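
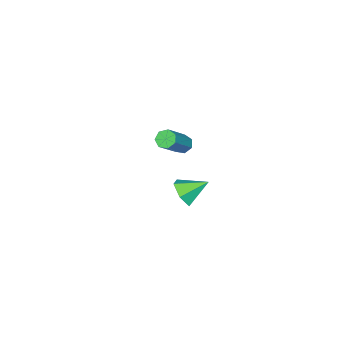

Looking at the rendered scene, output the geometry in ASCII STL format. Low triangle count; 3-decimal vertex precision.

solid 
facet normal -0.730 -0.036 -0.682
outer loop
vertex -1.23 1.979 2.463
vertex -1.578 2.105 2.829
vertex -1.304 2.421 2.519
endloop
endfacet
facet normal 0.663 0.202 -0.721
outer loop
vertex -1.23 1.979 2.463
vertex -1.304 2.421 2.519
vertex 0.165 2.049 3.765
endloop
endfacet
facet normal 0.663 0.202 -0.721
outer loop
vertex 0.165 2.049 3.765
vertex -1.304 2.421 2.519
vertex 0.091 2.491 3.821
endloop
endfacet
facet normal 0.731 0.036 0.681
outer loop
vertex 0.165 2.049 3.765
vertex 0.091 2.491 3.821
vertex -0.182 2.175 4.131
endloop
endfacet
facet normal -0.729 -0.037 -0.683
outer loop
vertex -1.304 2.421 2.519
vertex -1.578 2.105 2.829
vertex -1.585 2.624 2.808
endloop
endfacet
facet normal 0.283 0.892 -0.351
outer loop
vertex -1.304 2.421 2.519
vertex -1.585 2.624 2.808
vertex 0.091 2.491 3.821
endloop
endfacet
facet normal 0.284 0.892 -0.353
outer loop
vertex 0.091 2.491 3.821
vertex -1.585 2.624 2.808
vertex -0.189 2.695 4.111
endloop
endfacet
facet normal 0.731 0.036 0.681
outer loop
vertex 0.091 2.491 3.821
vertex -0.189 2.695 4.111
vertex -0.182 2.175 4.131
endloop
endfacet
facet normal -0.731 -0.037 -0.682
outer loop
vertex -1.585 2.624 2.808
vertex -1.578 2.105 2.829
vertex -1.86 2.437 3.113
endloop
endfacet
facet normal -0.308 0.909 0.280
outer loop
vertex -1.585 2.624 2.808
vertex -1.86 2.437 3.113
vertex -0.189 2.695 4.111
endloop
endfacet
facet normal -0.309 0.908 0.282
outer loop
vertex -0.189 2.695 4.111
vertex -1.86 2.437 3.113
vertex -0.464 2.507 4.415
endloop
endfacet
facet normal 0.730 0.036 0.683
outer loop
vertex -0.189 2.695 4.111
vertex -0.464 2.507 4.415
vertex -0.182 2.175 4.131
endloop
endfacet
facet normal -0.731 -0.038 -0.681
outer loop
vertex -1.86 2.437 3.113
vertex -1.578 2.105 2.829
vertex -1.922 1.999 3.204
endloop
endfacet
facet normal -0.668 0.241 0.704
outer loop
vertex -1.86 2.437 3.113
vertex -1.922 1.999 3.204
vertex -0.464 2.507 4.415
endloop
endfacet
facet normal -0.668 0.243 0.703
outer loop
vertex -0.464 2.507 4.415
vertex -1.922 1.999 3.204
vertex -0.527 2.07 4.506
endloop
endfacet
facet normal 0.730 0.037 0.682
outer loop
vertex -0.464 2.507 4.415
vertex -0.527 2.07 4.506
vertex -0.182 2.175 4.131
endloop
endfacet
facet normal -0.731 -0.035 -0.681
outer loop
vertex -1.922 1.999 3.204
vertex -1.578 2.105 2.829
vertex -1.726 1.641 3.012
endloop
endfacet
facet normal -0.525 -0.607 0.596
outer loop
vertex -1.922 1.999 3.204
vertex -1.726 1.641 3.012
vertex -0.527 2.07 4.506
endloop
endfacet
facet normal -0.525 -0.607 0.596
outer loop
vertex -0.527 2.07 4.506
vertex -1.726 1.641 3.012
vertex -0.33 1.712 4.315
endloop
endfacet
facet normal 0.730 0.038 0.682
outer loop
vertex -0.527 2.07 4.506
vertex -0.33 1.712 4.315
vertex -0.182 2.175 4.131
endloop
endfacet
facet normal -0.729 -0.037 -0.684
outer loop
vertex -1.726 1.641 3.012
vertex -1.578 2.105 2.829
vertex -1.417 1.632 2.683
endloop
endfacet
facet normal 0.013 -0.999 0.040
outer loop
vertex -1.726 1.641 3.012
vertex -1.417 1.632 2.683
vertex -0.33 1.712 4.315
endloop
endfacet
facet normal 0.014 -0.999 0.040
outer loop
vertex -0.33 1.712 4.315
vertex -1.417 1.632 2.683
vertex -0.022 1.703 3.985
endloop
endfacet
facet normal 0.731 0.037 0.681
outer loop
vertex -0.33 1.712 4.315
vertex -0.022 1.703 3.985
vertex -0.182 2.175 4.131
endloop
endfacet
facet normal -0.731 -0.038 -0.682
outer loop
vertex -1.417 1.632 2.683
vertex -1.578 2.105 2.829
vertex -1.23 1.979 2.463
endloop
endfacet
facet normal 0.542 -0.638 -0.546
outer loop
vertex -1.417 1.632 2.683
vertex -1.23 1.979 2.463
vertex -0.022 1.703 3.985
endloop
endfacet
facet normal 0.541 -0.640 -0.546
outer loop
vertex -0.022 1.703 3.985
vertex -1.23 1.979 2.463
vertex 0.165 2.049 3.765
endloop
endfacet
facet normal 0.732 0.037 0.681
outer loop
vertex -0.022 1.703 3.985
vertex 0.165 2.049 3.765
vertex -0.182 2.175 4.131
endloop
endfacet
facet normal 0.533 -0.664 -0.524
outer loop
vertex -2.995 0.629 -1.707
vertex -3.304 0.952 -2.43
vertex -2.587 1.265 -2.097
endloop
endfacet
facet normal 0.371 0.301 0.879
outer loop
vertex -2.995 0.629 -1.707
vertex -2.587 1.265 -2.097
vertex -4.056 1.888 -1.69
endloop
endfacet
facet normal 0.533 -0.664 -0.524
outer loop
vertex -2.587 1.265 -2.097
vertex -3.304 0.952 -2.43
vertex -2.896 1.588 -2.82
endloop
endfacet
facet normal 0.430 0.878 0.208
outer loop
vertex -2.587 1.265 -2.097
vertex -2.896 1.588 -2.82
vertex -4.056 1.888 -1.69
endloop
endfacet
facet normal 0.533 -0.664 -0.524
outer loop
vertex -2.896 1.588 -2.82
vertex -3.304 0.952 -2.43
vertex -3.613 1.275 -3.153
endloop
endfacet
facet normal -0.188 0.884 -0.427
outer loop
vertex -2.896 1.588 -2.82
vertex -3.613 1.275 -3.153
vertex -4.056 1.888 -1.69
endloop
endfacet
facet normal 0.533 -0.664 -0.524
outer loop
vertex -3.613 1.275 -3.153
vertex -3.304 0.952 -2.43
vertex -4.021 0.639 -2.763
endloop
endfacet
facet normal -0.864 0.313 -0.393
outer loop
vertex -3.613 1.275 -3.153
vertex -4.021 0.639 -2.763
vertex -4.056 1.888 -1.69
endloop
endfacet
facet normal 0.533 -0.664 -0.524
outer loop
vertex -4.021 0.639 -2.763
vertex -3.304 0.952 -2.43
vertex -3.712 0.316 -2.04
endloop
endfacet
facet normal -0.924 -0.264 0.277
outer loop
vertex -4.021 0.639 -2.763
vertex -3.712 0.316 -2.04
vertex -4.056 1.888 -1.69
endloop
endfacet
facet normal 0.533 -0.664 -0.524
outer loop
vertex -3.712 0.316 -2.04
vertex -3.304 0.952 -2.43
vertex -2.995 0.629 -1.707
endloop
endfacet
facet normal -0.306 -0.270 0.913
outer loop
vertex -3.712 0.316 -2.04
vertex -2.995 0.629 -1.707
vertex -4.056 1.888 -1.69
endloop
endfacet

endsolid


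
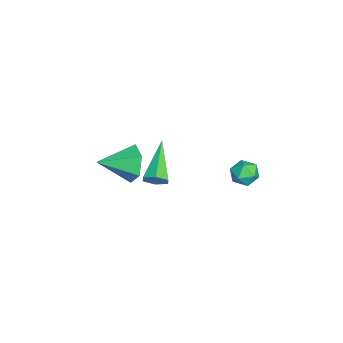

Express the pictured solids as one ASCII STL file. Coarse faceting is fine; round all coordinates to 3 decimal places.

solid 
facet normal 0.855 -0.061 -0.515
outer loop
vertex -1.267 -0.931 -0.672
vertex -1.588 -0.966 -1.201
vertex -1.415 -0.414 -0.979
endloop
endfacet
facet normal 0.242 0.546 0.802
outer loop
vertex -1.267 -0.931 -0.672
vertex -1.415 -0.414 -0.979
vertex -3.452 -0.834 -0.079
endloop
endfacet
facet normal 0.856 -0.061 -0.514
outer loop
vertex -1.415 -0.414 -0.979
vertex -1.588 -0.966 -1.201
vertex -1.736 -0.449 -1.509
endloop
endfacet
facet normal -0.182 0.982 0.046
outer loop
vertex -1.415 -0.414 -0.979
vertex -1.736 -0.449 -1.509
vertex -3.452 -0.834 -0.079
endloop
endfacet
facet normal 0.855 -0.062 -0.515
outer loop
vertex -1.736 -0.449 -1.509
vertex -1.588 -0.966 -1.201
vertex -1.909 -1.002 -1.73
endloop
endfacet
facet normal -0.629 0.450 -0.634
outer loop
vertex -1.736 -0.449 -1.509
vertex -1.909 -1.002 -1.73
vertex -3.452 -0.834 -0.079
endloop
endfacet
facet normal 0.855 -0.060 -0.515
outer loop
vertex -1.909 -1.002 -1.73
vertex -1.588 -0.966 -1.201
vertex -1.76 -1.519 -1.422
endloop
endfacet
facet normal -0.651 -0.518 -0.555
outer loop
vertex -1.909 -1.002 -1.73
vertex -1.76 -1.519 -1.422
vertex -3.452 -0.834 -0.079
endloop
endfacet
facet normal 0.855 -0.060 -0.515
outer loop
vertex -1.76 -1.519 -1.422
vertex -1.588 -0.966 -1.201
vertex -1.439 -1.484 -0.893
endloop
endfacet
facet normal -0.227 -0.953 0.201
outer loop
vertex -1.76 -1.519 -1.422
vertex -1.439 -1.484 -0.893
vertex -3.452 -0.834 -0.079
endloop
endfacet
facet normal 0.855 -0.060 -0.515
outer loop
vertex -1.439 -1.484 -0.893
vertex -1.588 -0.966 -1.201
vertex -1.267 -0.931 -0.672
endloop
endfacet
facet normal 0.220 -0.420 0.880
outer loop
vertex -1.439 -1.484 -0.893
vertex -1.267 -0.931 -0.672
vertex -3.452 -0.834 -0.079
endloop
endfacet
facet normal -0.337 0.897 -0.288
outer loop
vertex -3.599 -1.721 -1.333
vertex -3.99 -2.139 -2.178
vertex -4.554 -2.079 -1.33
endloop
endfacet
facet normal 0.066 -0.169 0.983
outer loop
vertex -3.599 -1.721 -1.333
vertex -4.554 -2.079 -1.33
vertex -3.41 -3.681 -1.682
endloop
endfacet
facet normal -0.337 0.896 -0.288
outer loop
vertex -4.554 -2.079 -1.33
vertex -3.99 -2.139 -2.178
vertex -4.945 -2.497 -2.174
endloop
endfacet
facet normal -0.611 -0.559 0.560
outer loop
vertex -4.554 -2.079 -1.33
vertex -4.945 -2.497 -2.174
vertex -3.41 -3.681 -1.682
endloop
endfacet
facet normal -0.337 0.896 -0.288
outer loop
vertex -4.945 -2.497 -2.174
vertex -3.99 -2.139 -2.178
vertex -4.381 -2.557 -3.022
endloop
endfacet
facet normal -0.524 -0.800 -0.292
outer loop
vertex -4.945 -2.497 -2.174
vertex -4.381 -2.557 -3.022
vertex -3.41 -3.681 -1.682
endloop
endfacet
facet normal -0.337 0.896 -0.288
outer loop
vertex -4.381 -2.557 -3.022
vertex -3.99 -2.139 -2.178
vertex -3.426 -2.199 -3.025
endloop
endfacet
facet normal 0.241 -0.650 -0.720
outer loop
vertex -4.381 -2.557 -3.022
vertex -3.426 -2.199 -3.025
vertex -3.41 -3.681 -1.682
endloop
endfacet
facet normal -0.337 0.896 -0.288
outer loop
vertex -3.426 -2.199 -3.025
vertex -3.99 -2.139 -2.178
vertex -3.035 -1.781 -2.181
endloop
endfacet
facet normal 0.919 -0.259 -0.297
outer loop
vertex -3.426 -2.199 -3.025
vertex -3.035 -1.781 -2.181
vertex -3.41 -3.681 -1.682
endloop
endfacet
facet normal -0.337 0.897 -0.288
outer loop
vertex -3.035 -1.781 -2.181
vertex -3.99 -2.139 -2.178
vertex -3.599 -1.721 -1.333
endloop
endfacet
facet normal 0.832 -0.019 0.555
outer loop
vertex -3.035 -1.781 -2.181
vertex -3.599 -1.721 -1.333
vertex -3.41 -3.681 -1.682
endloop
endfacet
facet normal -0.973 -0.223 0.053
outer loop
vertex -0.402 3.057 0.973
vertex -0.255 2.395 0.89
vertex -0.282 2.663 1.519
endloop
endfacet
facet normal -0.824 0.358 0.439
outer loop
vertex -0.402 3.057 0.973
vertex -0.282 2.663 1.519
vertex -0.023 3.295 1.49
endloop
endfacet
facet normal -0.536 0.844 0.004
outer loop
vertex -0.402 3.057 0.973
vertex -0.023 3.295 1.49
vertex 0.164 3.417 0.844
endloop
endfacet
facet normal -0.507 0.564 -0.652
outer loop
vertex -0.402 3.057 0.973
vertex 0.164 3.417 0.844
vertex 0.021 2.861 0.474
endloop
endfacet
facet normal -0.777 -0.095 -0.622
outer loop
vertex -0.402 3.057 0.973
vertex 0.021 2.861 0.474
vertex -0.255 2.395 0.89
endloop
endfacet
facet normal -0.331 0.178 0.926
outer loop
vertex -0.023 3.295 1.49
vertex -0.282 2.663 1.519
vertex 0.359 2.779 1.726
endloop
endfacet
facet normal -0.575 -0.761 0.300
outer loop
vertex -0.282 2.663 1.519
vertex -0.255 2.395 0.89
vertex 0.216 2.223 1.356
endloop
endfacet
facet normal -0.259 -0.554 -0.792
outer loop
vertex -0.255 2.395 0.89
vertex 0.021 2.861 0.474
vertex 0.403 2.345 0.71
endloop
endfacet
facet normal 0.178 0.513 -0.840
outer loop
vertex 0.021 2.861 0.474
vertex 0.164 3.417 0.844
vertex 0.662 2.977 0.681
endloop
endfacet
facet normal 0.134 0.966 0.221
outer loop
vertex 0.164 3.417 0.844
vertex -0.023 3.295 1.49
vertex 0.635 3.245 1.31
endloop
endfacet
facet normal 0.507 -0.564 0.652
outer loop
vertex 0.782 2.583 1.227
vertex 0.359 2.779 1.726
vertex 0.216 2.223 1.356
endloop
endfacet
facet normal 0.536 -0.844 -0.004
outer loop
vertex 0.782 2.583 1.227
vertex 0.216 2.223 1.356
vertex 0.403 2.345 0.71
endloop
endfacet
facet normal 0.824 -0.358 -0.439
outer loop
vertex 0.782 2.583 1.227
vertex 0.403 2.345 0.71
vertex 0.662 2.977 0.681
endloop
endfacet
facet normal 0.973 0.223 -0.053
outer loop
vertex 0.782 2.583 1.227
vertex 0.662 2.977 0.681
vertex 0.635 3.245 1.31
endloop
endfacet
facet normal 0.777 0.095 0.622
outer loop
vertex 0.782 2.583 1.227
vertex 0.635 3.245 1.31
vertex 0.359 2.779 1.726
endloop
endfacet
facet normal -0.178 -0.513 0.840
outer loop
vertex 0.216 2.223 1.356
vertex 0.359 2.779 1.726
vertex -0.282 2.663 1.519
endloop
endfacet
facet normal -0.134 -0.966 -0.221
outer loop
vertex 0.403 2.345 0.71
vertex 0.216 2.223 1.356
vertex -0.255 2.395 0.89
endloop
endfacet
facet normal 0.331 -0.178 -0.926
outer loop
vertex 0.662 2.977 0.681
vertex 0.403 2.345 0.71
vertex 0.021 2.861 0.474
endloop
endfacet
facet normal 0.575 0.761 -0.300
outer loop
vertex 0.635 3.245 1.31
vertex 0.662 2.977 0.681
vertex 0.164 3.417 0.844
endloop
endfacet
facet normal 0.259 0.554 0.792
outer loop
vertex 0.359 2.779 1.726
vertex 0.635 3.245 1.31
vertex -0.023 3.295 1.49
endloop
endfacet

endsolid


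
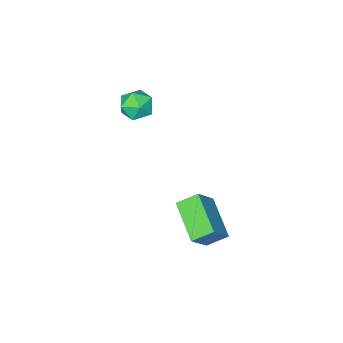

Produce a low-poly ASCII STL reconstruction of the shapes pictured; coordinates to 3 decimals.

solid 
facet normal -0.711 0.465 0.528
outer loop
vertex -4.174 1.729 -1.875
vertex -3.593 3.476 -2.63
vertex -5.108 1.561 -2.985
endloop
endfacet
facet normal -0.292 -0.878 0.379
outer loop
vertex -4.347 1.064 -3.55
vertex -4.174 1.729 -1.875
vertex -5.108 1.561 -2.985
endloop
endfacet
facet normal -0.711 0.465 0.527
outer loop
vertex -5.108 1.561 -2.985
vertex -3.593 3.476 -2.63
vertex -4.526 3.308 -3.74
endloop
endfacet
facet normal -0.640 -0.115 -0.760
outer loop
vertex -4.526 3.308 -3.74
vertex -4.347 1.064 -3.55
vertex -5.108 1.561 -2.985
endloop
endfacet
facet normal 0.640 0.116 0.760
outer loop
vertex -4.174 1.729 -1.875
vertex -2.832 2.979 -3.195
vertex -3.593 3.476 -2.63
endloop
endfacet
facet normal -0.293 -0.878 0.379
outer loop
vertex -3.414 1.232 -2.44
vertex -4.174 1.729 -1.875
vertex -4.347 1.064 -3.55
endloop
endfacet
facet normal 0.640 0.115 0.760
outer loop
vertex -3.414 1.232 -2.44
vertex -2.832 2.979 -3.195
vertex -4.174 1.729 -1.875
endloop
endfacet
facet normal 0.292 0.878 -0.379
outer loop
vertex -3.593 3.476 -2.63
vertex -2.832 2.979 -3.195
vertex -4.526 3.308 -3.74
endloop
endfacet
facet normal -0.640 -0.115 -0.760
outer loop
vertex -3.766 2.811 -4.305
vertex -4.347 1.064 -3.55
vertex -4.526 3.308 -3.74
endloop
endfacet
facet normal 0.292 0.878 -0.379
outer loop
vertex -4.526 3.308 -3.74
vertex -2.832 2.979 -3.195
vertex -3.766 2.811 -4.305
endloop
endfacet
facet normal 0.711 -0.465 -0.528
outer loop
vertex -3.766 2.811 -4.305
vertex -3.414 1.232 -2.44
vertex -4.347 1.064 -3.55
endloop
endfacet
facet normal 0.711 -0.465 -0.528
outer loop
vertex -2.832 2.979 -3.195
vertex -3.414 1.232 -2.44
vertex -3.766 2.811 -4.305
endloop
endfacet
facet normal -0.953 -0.014 0.304
outer loop
vertex -4.403 -1.63 1.52
vertex -4.201 -2.158 2.129
vertex -4.171 -1.339 2.262
endloop
endfacet
facet normal -0.789 0.614 0.006
outer loop
vertex -4.403 -1.63 1.52
vertex -4.171 -1.339 2.262
vertex -3.894 -0.976 1.569
endloop
endfacet
facet normal -0.568 0.491 -0.661
outer loop
vertex -4.403 -1.63 1.52
vertex -3.894 -0.976 1.569
vertex -3.753 -1.57 1.006
endloop
endfacet
facet normal -0.594 -0.214 -0.776
outer loop
vertex -4.403 -1.63 1.52
vertex -3.753 -1.57 1.006
vertex -3.942 -2.301 1.352
endloop
endfacet
facet normal -0.831 -0.526 -0.180
outer loop
vertex -4.403 -1.63 1.52
vertex -3.942 -2.301 1.352
vertex -4.201 -2.158 2.129
endloop
endfacet
facet normal -0.246 0.896 0.371
outer loop
vertex -3.894 -0.976 1.569
vertex -4.171 -1.339 2.262
vertex -3.378 -1.099 2.208
endloop
endfacet
facet normal -0.509 -0.120 0.852
outer loop
vertex -4.171 -1.339 2.262
vertex -4.201 -2.158 2.129
vertex -3.567 -1.83 2.554
endloop
endfacet
facet normal -0.313 -0.947 0.070
outer loop
vertex -4.201 -2.158 2.129
vertex -3.942 -2.301 1.352
vertex -3.426 -2.424 1.991
endloop
endfacet
facet normal 0.073 -0.442 -0.894
outer loop
vertex -3.942 -2.301 1.352
vertex -3.753 -1.57 1.006
vertex -3.149 -2.061 1.298
endloop
endfacet
facet normal 0.113 0.698 -0.708
outer loop
vertex -3.753 -1.57 1.006
vertex -3.894 -0.976 1.569
vertex -3.119 -1.242 1.431
endloop
endfacet
facet normal 0.594 0.214 0.776
outer loop
vertex -2.917 -1.77 2.04
vertex -3.378 -1.099 2.208
vertex -3.567 -1.83 2.554
endloop
endfacet
facet normal 0.568 -0.491 0.661
outer loop
vertex -2.917 -1.77 2.04
vertex -3.567 -1.83 2.554
vertex -3.426 -2.424 1.991
endloop
endfacet
facet normal 0.789 -0.614 -0.006
outer loop
vertex -2.917 -1.77 2.04
vertex -3.426 -2.424 1.991
vertex -3.149 -2.061 1.298
endloop
endfacet
facet normal 0.953 0.014 -0.304
outer loop
vertex -2.917 -1.77 2.04
vertex -3.149 -2.061 1.298
vertex -3.119 -1.242 1.431
endloop
endfacet
facet normal 0.831 0.526 0.180
outer loop
vertex -2.917 -1.77 2.04
vertex -3.119 -1.242 1.431
vertex -3.378 -1.099 2.208
endloop
endfacet
facet normal -0.073 0.442 0.894
outer loop
vertex -3.567 -1.83 2.554
vertex -3.378 -1.099 2.208
vertex -4.171 -1.339 2.262
endloop
endfacet
facet normal -0.113 -0.698 0.708
outer loop
vertex -3.426 -2.424 1.991
vertex -3.567 -1.83 2.554
vertex -4.201 -2.158 2.129
endloop
endfacet
facet normal 0.246 -0.896 -0.371
outer loop
vertex -3.149 -2.061 1.298
vertex -3.426 -2.424 1.991
vertex -3.942 -2.301 1.352
endloop
endfacet
facet normal 0.509 0.120 -0.852
outer loop
vertex -3.119 -1.242 1.431
vertex -3.149 -2.061 1.298
vertex -3.753 -1.57 1.006
endloop
endfacet
facet normal 0.313 0.947 -0.070
outer loop
vertex -3.378 -1.099 2.208
vertex -3.119 -1.242 1.431
vertex -3.894 -0.976 1.569
endloop
endfacet

endsolid


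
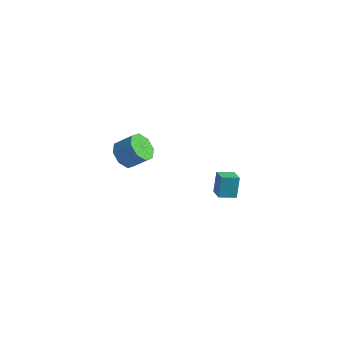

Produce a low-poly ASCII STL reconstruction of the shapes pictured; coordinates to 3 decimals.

solid 
facet normal -0.711 -0.226 -0.666
outer loop
vertex -3.804 3.224 -0.25
vertex -4.317 3.805 0.1
vertex -3.737 3.812 -0.521
endloop
endfacet
facet normal 0.695 -0.365 -0.619
outer loop
vertex -3.804 3.224 -0.25
vertex -3.737 3.812 -0.521
vertex -2.951 3.494 0.549
endloop
endfacet
facet normal 0.695 -0.366 -0.619
outer loop
vertex -2.951 3.494 0.549
vertex -3.737 3.812 -0.521
vertex -2.883 4.082 0.278
endloop
endfacet
facet normal 0.711 0.225 0.666
outer loop
vertex -2.951 3.494 0.549
vertex -2.883 4.082 0.278
vertex -3.463 4.075 0.9
endloop
endfacet
facet normal -0.711 -0.225 -0.666
outer loop
vertex -3.737 3.812 -0.521
vertex -4.317 3.805 0.1
vertex -4.009 4.395 -0.428
endloop
endfacet
facet normal 0.565 0.380 -0.732
outer loop
vertex -3.737 3.812 -0.521
vertex -4.009 4.395 -0.428
vertex -2.883 4.082 0.278
endloop
endfacet
facet normal 0.565 0.381 -0.732
outer loop
vertex -2.883 4.082 0.278
vertex -4.009 4.395 -0.428
vertex -3.156 4.666 0.371
endloop
endfacet
facet normal 0.711 0.226 0.666
outer loop
vertex -2.883 4.082 0.278
vertex -3.156 4.666 0.371
vertex -3.463 4.075 0.9
endloop
endfacet
facet normal -0.712 -0.224 -0.666
outer loop
vertex -4.009 4.395 -0.428
vertex -4.317 3.805 0.1
vertex -4.461 4.633 -0.025
endloop
endfacet
facet normal 0.104 0.903 -0.417
outer loop
vertex -4.009 4.395 -0.428
vertex -4.461 4.633 -0.025
vertex -3.156 4.666 0.371
endloop
endfacet
facet normal 0.103 0.904 -0.416
outer loop
vertex -3.156 4.666 0.371
vertex -4.461 4.633 -0.025
vertex -3.608 4.903 0.774
endloop
endfacet
facet normal 0.712 0.226 0.665
outer loop
vertex -3.156 4.666 0.371
vertex -3.608 4.903 0.774
vertex -3.463 4.075 0.9
endloop
endfacet
facet normal -0.711 -0.224 -0.666
outer loop
vertex -4.461 4.633 -0.025
vertex -4.317 3.805 0.1
vertex -4.829 4.386 0.451
endloop
endfacet
facet normal -0.418 0.897 0.143
outer loop
vertex -4.461 4.633 -0.025
vertex -4.829 4.386 0.451
vertex -3.608 4.903 0.774
endloop
endfacet
facet normal -0.418 0.897 0.143
outer loop
vertex -3.608 4.903 0.774
vertex -4.829 4.386 0.451
vertex -3.976 4.656 1.25
endloop
endfacet
facet normal 0.710 0.226 0.666
outer loop
vertex -3.608 4.903 0.774
vertex -3.976 4.656 1.25
vertex -3.463 4.075 0.9
endloop
endfacet
facet normal -0.711 -0.225 -0.666
outer loop
vertex -4.829 4.386 0.451
vertex -4.317 3.805 0.1
vertex -4.897 3.798 0.722
endloop
endfacet
facet normal -0.695 0.366 0.619
outer loop
vertex -4.829 4.386 0.451
vertex -4.897 3.798 0.722
vertex -3.976 4.656 1.25
endloop
endfacet
facet normal -0.695 0.365 0.620
outer loop
vertex -3.976 4.656 1.25
vertex -4.897 3.798 0.722
vertex -4.043 4.068 1.521
endloop
endfacet
facet normal 0.711 0.226 0.666
outer loop
vertex -3.976 4.656 1.25
vertex -4.043 4.068 1.521
vertex -3.463 4.075 0.9
endloop
endfacet
facet normal -0.711 -0.226 -0.666
outer loop
vertex -4.897 3.798 0.722
vertex -4.317 3.805 0.1
vertex -4.624 3.214 0.629
endloop
endfacet
facet normal -0.565 -0.381 0.732
outer loop
vertex -4.897 3.798 0.722
vertex -4.624 3.214 0.629
vertex -4.043 4.068 1.521
endloop
endfacet
facet normal -0.565 -0.380 0.732
outer loop
vertex -4.043 4.068 1.521
vertex -4.624 3.214 0.629
vertex -3.771 3.485 1.428
endloop
endfacet
facet normal 0.711 0.225 0.666
outer loop
vertex -4.043 4.068 1.521
vertex -3.771 3.485 1.428
vertex -3.463 4.075 0.9
endloop
endfacet
facet normal -0.712 -0.226 -0.665
outer loop
vertex -4.624 3.214 0.629
vertex -4.317 3.805 0.1
vertex -4.172 2.977 0.226
endloop
endfacet
facet normal -0.103 -0.903 0.416
outer loop
vertex -4.624 3.214 0.629
vertex -4.172 2.977 0.226
vertex -3.771 3.485 1.428
endloop
endfacet
facet normal -0.104 -0.903 0.416
outer loop
vertex -3.771 3.485 1.428
vertex -4.172 2.977 0.226
vertex -3.319 3.247 1.025
endloop
endfacet
facet normal 0.712 0.224 0.666
outer loop
vertex -3.771 3.485 1.428
vertex -3.319 3.247 1.025
vertex -3.463 4.075 0.9
endloop
endfacet
facet normal -0.710 -0.226 -0.666
outer loop
vertex -4.172 2.977 0.226
vertex -4.317 3.805 0.1
vertex -3.804 3.224 -0.25
endloop
endfacet
facet normal 0.418 -0.897 -0.143
outer loop
vertex -4.172 2.977 0.226
vertex -3.804 3.224 -0.25
vertex -3.319 3.247 1.025
endloop
endfacet
facet normal 0.418 -0.897 -0.143
outer loop
vertex -3.319 3.247 1.025
vertex -3.804 3.224 -0.25
vertex -2.951 3.494 0.549
endloop
endfacet
facet normal 0.711 0.224 0.666
outer loop
vertex -3.319 3.247 1.025
vertex -2.951 3.494 0.549
vertex -3.463 4.075 0.9
endloop
endfacet
facet normal -0.641 0.671 -0.373
outer loop
vertex 1.783 1.701 3.306
vertex 2.447 2.234 3.123
vertex 1.882 1.223 2.276
endloop
endfacet
facet normal -0.763 -0.611 0.210
outer loop
vertex 2.433 0.646 2.597
vertex 1.783 1.701 3.306
vertex 1.882 1.223 2.276
endloop
endfacet
facet normal -0.642 0.671 -0.372
outer loop
vertex 1.882 1.223 2.276
vertex 2.447 2.234 3.123
vertex 2.545 1.756 2.093
endloop
endfacet
facet normal 0.088 -0.419 -0.904
outer loop
vertex 2.545 1.756 2.093
vertex 2.433 0.646 2.597
vertex 1.882 1.223 2.276
endloop
endfacet
facet normal -0.087 0.419 0.904
outer loop
vertex 1.783 1.701 3.306
vertex 2.998 1.657 3.444
vertex 2.447 2.234 3.123
endloop
endfacet
facet normal -0.762 -0.612 0.211
outer loop
vertex 2.335 1.124 3.627
vertex 1.783 1.701 3.306
vertex 2.433 0.646 2.597
endloop
endfacet
facet normal -0.087 0.419 0.904
outer loop
vertex 2.335 1.124 3.627
vertex 2.998 1.657 3.444
vertex 1.783 1.701 3.306
endloop
endfacet
facet normal 0.763 0.611 -0.211
outer loop
vertex 2.447 2.234 3.123
vertex 2.998 1.657 3.444
vertex 2.545 1.756 2.093
endloop
endfacet
facet normal 0.087 -0.419 -0.904
outer loop
vertex 3.097 1.179 2.414
vertex 2.433 0.646 2.597
vertex 2.545 1.756 2.093
endloop
endfacet
facet normal 0.762 0.612 -0.211
outer loop
vertex 2.545 1.756 2.093
vertex 2.998 1.657 3.444
vertex 3.097 1.179 2.414
endloop
endfacet
facet normal 0.641 -0.671 0.372
outer loop
vertex 3.097 1.179 2.414
vertex 2.335 1.124 3.627
vertex 2.433 0.646 2.597
endloop
endfacet
facet normal 0.642 -0.670 0.373
outer loop
vertex 2.998 1.657 3.444
vertex 2.335 1.124 3.627
vertex 3.097 1.179 2.414
endloop
endfacet

endsolid


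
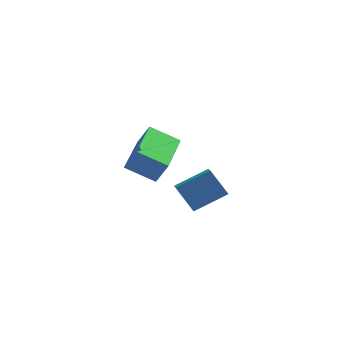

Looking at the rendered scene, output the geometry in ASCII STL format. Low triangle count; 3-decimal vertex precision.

solid 
facet normal -0.542 0.357 0.761
outer loop
vertex 0.567 -2.87 -0.418
vertex 0.48 -2.021 -0.878
vertex -0.411 -3.25 -0.936
endloop
endfacet
facet normal 0.090 -0.876 0.474
outer loop
vertex 0.12 -3.599 -1.682
vertex 0.567 -2.87 -0.418
vertex -0.411 -3.25 -0.936
endloop
endfacet
facet normal -0.541 0.357 0.761
outer loop
vertex -0.411 -3.25 -0.936
vertex 0.48 -2.021 -0.878
vertex -0.498 -2.4 -1.396
endloop
endfacet
facet normal -0.836 -0.325 -0.443
outer loop
vertex -0.498 -2.4 -1.396
vertex 0.12 -3.599 -1.682
vertex -0.411 -3.25 -0.936
endloop
endfacet
facet normal 0.836 0.325 0.443
outer loop
vertex 0.567 -2.87 -0.418
vertex 1.011 -2.37 -1.624
vertex 0.48 -2.021 -0.878
endloop
endfacet
facet normal 0.088 -0.876 0.474
outer loop
vertex 1.098 -3.22 -1.164
vertex 0.567 -2.87 -0.418
vertex 0.12 -3.599 -1.682
endloop
endfacet
facet normal 0.836 0.325 0.442
outer loop
vertex 1.098 -3.22 -1.164
vertex 1.011 -2.37 -1.624
vertex 0.567 -2.87 -0.418
endloop
endfacet
facet normal -0.089 0.876 -0.473
outer loop
vertex 0.48 -2.021 -0.878
vertex 1.011 -2.37 -1.624
vertex -0.498 -2.4 -1.396
endloop
endfacet
facet normal -0.836 -0.325 -0.442
outer loop
vertex 0.033 -2.75 -2.142
vertex 0.12 -3.599 -1.682
vertex -0.498 -2.4 -1.396
endloop
endfacet
facet normal -0.089 0.876 -0.474
outer loop
vertex -0.498 -2.4 -1.396
vertex 1.011 -2.37 -1.624
vertex 0.033 -2.75 -2.142
endloop
endfacet
facet normal 0.541 -0.357 -0.761
outer loop
vertex 0.033 -2.75 -2.142
vertex 1.098 -3.22 -1.164
vertex 0.12 -3.599 -1.682
endloop
endfacet
facet normal 0.542 -0.357 -0.761
outer loop
vertex 1.011 -2.37 -1.624
vertex 1.098 -3.22 -1.164
vertex 0.033 -2.75 -2.142
endloop
endfacet
facet normal -0.878 0.124 0.461
outer loop
vertex -1.742 -0.53 -1.116
vertex -1.471 1.35 -1.107
vertex -2.125 -0.472 -1.861
endloop
endfacet
facet normal -0.142 -0.990 -0.004
outer loop
vertex -1.149 -0.61 -2.373
vertex -1.742 -0.53 -1.116
vertex -2.125 -0.472 -1.861
endloop
endfacet
facet normal -0.879 0.125 0.460
outer loop
vertex -2.125 -0.472 -1.861
vertex -1.471 1.35 -1.107
vertex -1.853 1.409 -1.853
endloop
endfacet
facet normal -0.456 0.070 -0.887
outer loop
vertex -1.853 1.409 -1.853
vertex -1.149 -0.61 -2.373
vertex -2.125 -0.472 -1.861
endloop
endfacet
facet normal 0.456 -0.070 0.887
outer loop
vertex -1.742 -0.53 -1.116
vertex -0.495 1.212 -1.619
vertex -1.471 1.35 -1.107
endloop
endfacet
facet normal -0.144 -0.990 -0.005
outer loop
vertex -0.767 -0.669 -1.627
vertex -1.742 -0.53 -1.116
vertex -1.149 -0.61 -2.373
endloop
endfacet
facet normal 0.455 -0.070 0.888
outer loop
vertex -0.767 -0.669 -1.627
vertex -0.495 1.212 -1.619
vertex -1.742 -0.53 -1.116
endloop
endfacet
facet normal 0.143 0.990 0.005
outer loop
vertex -1.471 1.35 -1.107
vertex -0.495 1.212 -1.619
vertex -1.853 1.409 -1.853
endloop
endfacet
facet normal -0.455 0.070 -0.888
outer loop
vertex -0.878 1.27 -2.364
vertex -1.149 -0.61 -2.373
vertex -1.853 1.409 -1.853
endloop
endfacet
facet normal 0.143 0.990 0.004
outer loop
vertex -1.853 1.409 -1.853
vertex -0.495 1.212 -1.619
vertex -0.878 1.27 -2.364
endloop
endfacet
facet normal 0.879 -0.125 -0.460
outer loop
vertex -0.878 1.27 -2.364
vertex -0.767 -0.669 -1.627
vertex -1.149 -0.61 -2.373
endloop
endfacet
facet normal 0.878 -0.125 -0.461
outer loop
vertex -0.495 1.212 -1.619
vertex -0.767 -0.669 -1.627
vertex -0.878 1.27 -2.364
endloop
endfacet

endsolid


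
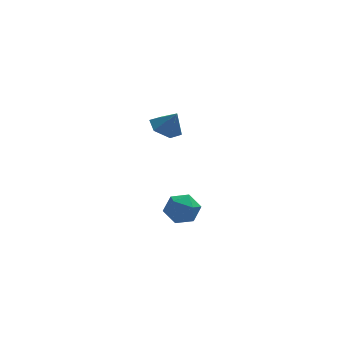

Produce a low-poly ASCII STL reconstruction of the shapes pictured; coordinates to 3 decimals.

solid 
facet normal -0.230 0.972 0.042
outer loop
vertex -0.203 2.782 -4.453
vertex -0.268 2.718 -3.321
vertex 0.72 2.973 -3.819
endloop
endfacet
facet normal 0.186 0.833 -0.521
outer loop
vertex -0.203 2.782 -4.453
vertex 0.72 2.973 -3.819
vertex 0.802 2.359 -4.771
endloop
endfacet
facet normal -0.146 0.348 -0.926
outer loop
vertex -0.203 2.782 -4.453
vertex 0.802 2.359 -4.771
vertex -0.136 1.725 -4.861
endloop
endfacet
facet normal -0.768 0.188 -0.612
outer loop
vertex -0.203 2.782 -4.453
vertex -0.136 1.725 -4.861
vertex -0.797 1.947 -3.964
endloop
endfacet
facet normal -0.819 0.574 -0.015
outer loop
vertex -0.203 2.782 -4.453
vertex -0.797 1.947 -3.964
vertex -0.268 2.718 -3.321
endloop
endfacet
facet normal 0.792 0.542 -0.281
outer loop
vertex 0.802 2.359 -4.771
vertex 0.72 2.973 -3.819
vertex 1.357 2.033 -3.836
endloop
endfacet
facet normal 0.119 0.768 0.630
outer loop
vertex 0.72 2.973 -3.819
vertex -0.268 2.718 -3.321
vertex 0.696 2.255 -2.939
endloop
endfacet
facet normal -0.834 0.123 0.538
outer loop
vertex -0.268 2.718 -3.321
vertex -0.797 1.947 -3.964
vertex -0.242 1.621 -3.029
endloop
endfacet
facet normal -0.751 -0.501 -0.429
outer loop
vertex -0.797 1.947 -3.964
vertex -0.136 1.725 -4.861
vertex -0.16 1.007 -3.981
endloop
endfacet
facet normal 0.254 -0.243 -0.936
outer loop
vertex -0.136 1.725 -4.861
vertex 0.802 2.359 -4.771
vertex 0.828 1.262 -4.479
endloop
endfacet
facet normal 0.768 -0.188 0.612
outer loop
vertex 0.763 1.198 -3.347
vertex 1.357 2.033 -3.836
vertex 0.696 2.255 -2.939
endloop
endfacet
facet normal 0.146 -0.348 0.926
outer loop
vertex 0.763 1.198 -3.347
vertex 0.696 2.255 -2.939
vertex -0.242 1.621 -3.029
endloop
endfacet
facet normal -0.186 -0.833 0.521
outer loop
vertex 0.763 1.198 -3.347
vertex -0.242 1.621 -3.029
vertex -0.16 1.007 -3.981
endloop
endfacet
facet normal 0.230 -0.972 -0.042
outer loop
vertex 0.763 1.198 -3.347
vertex -0.16 1.007 -3.981
vertex 0.828 1.262 -4.479
endloop
endfacet
facet normal 0.819 -0.574 0.015
outer loop
vertex 0.763 1.198 -3.347
vertex 0.828 1.262 -4.479
vertex 1.357 2.033 -3.836
endloop
endfacet
facet normal 0.751 0.501 0.429
outer loop
vertex 0.696 2.255 -2.939
vertex 1.357 2.033 -3.836
vertex 0.72 2.973 -3.819
endloop
endfacet
facet normal -0.254 0.243 0.936
outer loop
vertex -0.242 1.621 -3.029
vertex 0.696 2.255 -2.939
vertex -0.268 2.718 -3.321
endloop
endfacet
facet normal -0.792 -0.542 0.281
outer loop
vertex -0.16 1.007 -3.981
vertex -0.242 1.621 -3.029
vertex -0.797 1.947 -3.964
endloop
endfacet
facet normal -0.119 -0.768 -0.630
outer loop
vertex 0.828 1.262 -4.479
vertex -0.16 1.007 -3.981
vertex -0.136 1.725 -4.861
endloop
endfacet
facet normal 0.834 -0.123 -0.538
outer loop
vertex 1.357 2.033 -3.836
vertex 0.828 1.262 -4.479
vertex 0.802 2.359 -4.771
endloop
endfacet
facet normal -0.426 0.228 -0.876
outer loop
vertex 0.129 1.008 2.594
vertex -0.712 1.266 3.07
vertex -0.002 1.95 2.903
endloop
endfacet
facet normal 0.984 0.086 0.154
outer loop
vertex 0.129 1.008 2.594
vertex -0.002 1.95 2.903
vertex -0.128 0.954 4.27
endloop
endfacet
facet normal -0.426 0.228 -0.876
outer loop
vertex -0.002 1.95 2.903
vertex -0.712 1.266 3.07
vertex -0.843 2.208 3.379
endloop
endfacet
facet normal 0.510 0.672 0.537
outer loop
vertex -0.002 1.95 2.903
vertex -0.843 2.208 3.379
vertex -0.128 0.954 4.27
endloop
endfacet
facet normal -0.426 0.228 -0.876
outer loop
vertex -0.843 2.208 3.379
vertex -0.712 1.266 3.07
vertex -1.553 1.523 3.546
endloop
endfacet
facet normal -0.247 0.464 0.851
outer loop
vertex -0.843 2.208 3.379
vertex -1.553 1.523 3.546
vertex -0.128 0.954 4.27
endloop
endfacet
facet normal -0.426 0.228 -0.876
outer loop
vertex -1.553 1.523 3.546
vertex -0.712 1.266 3.07
vertex -1.421 0.581 3.237
endloop
endfacet
facet normal -0.529 -0.331 0.782
outer loop
vertex -1.553 1.523 3.546
vertex -1.421 0.581 3.237
vertex -0.128 0.954 4.27
endloop
endfacet
facet normal -0.426 0.228 -0.876
outer loop
vertex -1.421 0.581 3.237
vertex -0.712 1.266 3.07
vertex -0.58 0.324 2.761
endloop
endfacet
facet normal -0.054 -0.916 0.398
outer loop
vertex -1.421 0.581 3.237
vertex -0.58 0.324 2.761
vertex -0.128 0.954 4.27
endloop
endfacet
facet normal -0.426 0.228 -0.876
outer loop
vertex -0.58 0.324 2.761
vertex -0.712 1.266 3.07
vertex 0.129 1.008 2.594
endloop
endfacet
facet normal 0.702 -0.707 0.085
outer loop
vertex -0.58 0.324 2.761
vertex 0.129 1.008 2.594
vertex -0.128 0.954 4.27
endloop
endfacet

endsolid


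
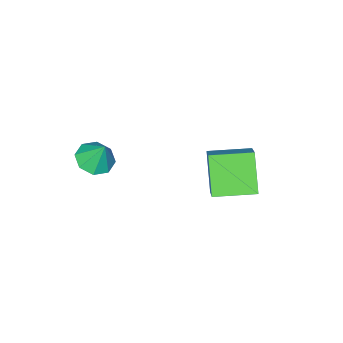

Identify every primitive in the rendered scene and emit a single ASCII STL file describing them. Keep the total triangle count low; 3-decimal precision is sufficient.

solid 
facet normal 0.031 -0.435 -0.900
outer loop
vertex 0.732 -0.971 -2.858
vertex -0.217 -0.989 -2.882
vertex 0.45 -0.372 -3.157
endloop
endfacet
facet normal 0.775 0.534 0.339
outer loop
vertex 0.732 -0.971 -2.858
vertex 0.45 -0.372 -3.157
vertex -0.263 -0.351 -1.558
endloop
endfacet
facet normal 0.031 -0.435 -0.900
outer loop
vertex 0.45 -0.372 -3.157
vertex -0.217 -0.989 -2.882
vertex -0.223 -0.134 -3.295
endloop
endfacet
facet normal 0.308 0.943 0.125
outer loop
vertex 0.45 -0.372 -3.157
vertex -0.223 -0.134 -3.295
vertex -0.263 -0.351 -1.558
endloop
endfacet
facet normal 0.031 -0.435 -0.900
outer loop
vertex -0.223 -0.134 -3.295
vertex -0.217 -0.989 -2.882
vertex -0.893 -0.397 -3.191
endloop
endfacet
facet normal -0.349 0.931 0.108
outer loop
vertex -0.223 -0.134 -3.295
vertex -0.893 -0.397 -3.191
vertex -0.263 -0.351 -1.558
endloop
endfacet
facet normal 0.030 -0.435 -0.900
outer loop
vertex -0.893 -0.397 -3.191
vertex -0.217 -0.989 -2.882
vertex -1.167 -1.007 -2.905
endloop
endfacet
facet normal -0.810 0.504 0.298
outer loop
vertex -0.893 -0.397 -3.191
vertex -1.167 -1.007 -2.905
vertex -0.263 -0.351 -1.558
endloop
endfacet
facet normal 0.030 -0.434 -0.900
outer loop
vertex -1.167 -1.007 -2.905
vertex -0.217 -0.989 -2.882
vertex -0.885 -1.607 -2.606
endloop
endfacet
facet normal -0.807 -0.088 0.584
outer loop
vertex -1.167 -1.007 -2.905
vertex -0.885 -1.607 -2.606
vertex -0.263 -0.351 -1.558
endloop
endfacet
facet normal 0.030 -0.434 -0.900
outer loop
vertex -0.885 -1.607 -2.606
vertex -0.217 -0.989 -2.882
vertex -0.211 -1.845 -2.469
endloop
endfacet
facet normal -0.338 -0.498 0.798
outer loop
vertex -0.885 -1.607 -2.606
vertex -0.211 -1.845 -2.469
vertex -0.263 -0.351 -1.558
endloop
endfacet
facet normal 0.031 -0.434 -0.900
outer loop
vertex -0.211 -1.845 -2.469
vertex -0.217 -0.989 -2.882
vertex 0.458 -1.581 -2.573
endloop
endfacet
facet normal 0.318 -0.485 0.814
outer loop
vertex -0.211 -1.845 -2.469
vertex 0.458 -1.581 -2.573
vertex -0.263 -0.351 -1.558
endloop
endfacet
facet normal 0.031 -0.434 -0.900
outer loop
vertex 0.458 -1.581 -2.573
vertex -0.217 -0.989 -2.882
vertex 0.732 -0.971 -2.858
endloop
endfacet
facet normal 0.779 -0.058 0.624
outer loop
vertex 0.458 -1.581 -2.573
vertex 0.732 -0.971 -2.858
vertex -0.263 -0.351 -1.558
endloop
endfacet
facet normal -0.393 -0.510 0.765
outer loop
vertex -3.131 3.139 -1.656
vertex -4.668 4.447 -1.574
vertex -4.086 2.092 -2.845
endloop
endfacet
facet normal 0.761 -0.648 -0.041
outer loop
vertex -3.252 3.173 -4.466
vertex -3.131 3.139 -1.656
vertex -4.086 2.092 -2.845
endloop
endfacet
facet normal -0.393 -0.510 0.765
outer loop
vertex -4.086 2.092 -2.845
vertex -4.668 4.447 -1.574
vertex -5.623 3.4 -2.763
endloop
endfacet
facet normal -0.516 -0.566 -0.643
outer loop
vertex -5.623 3.4 -2.763
vertex -3.252 3.173 -4.466
vertex -4.086 2.092 -2.845
endloop
endfacet
facet normal 0.516 0.566 0.643
outer loop
vertex -3.131 3.139 -1.656
vertex -3.834 5.528 -3.195
vertex -4.668 4.447 -1.574
endloop
endfacet
facet normal 0.761 -0.648 -0.041
outer loop
vertex -2.297 4.22 -3.277
vertex -3.131 3.139 -1.656
vertex -3.252 3.173 -4.466
endloop
endfacet
facet normal 0.516 0.566 0.643
outer loop
vertex -2.297 4.22 -3.277
vertex -3.834 5.528 -3.195
vertex -3.131 3.139 -1.656
endloop
endfacet
facet normal -0.761 0.648 0.041
outer loop
vertex -4.668 4.447 -1.574
vertex -3.834 5.528 -3.195
vertex -5.623 3.4 -2.763
endloop
endfacet
facet normal -0.516 -0.566 -0.643
outer loop
vertex -4.789 4.481 -4.384
vertex -3.252 3.173 -4.466
vertex -5.623 3.4 -2.763
endloop
endfacet
facet normal -0.761 0.648 0.041
outer loop
vertex -5.623 3.4 -2.763
vertex -3.834 5.528 -3.195
vertex -4.789 4.481 -4.384
endloop
endfacet
facet normal 0.393 0.510 -0.765
outer loop
vertex -4.789 4.481 -4.384
vertex -2.297 4.22 -3.277
vertex -3.252 3.173 -4.466
endloop
endfacet
facet normal 0.393 0.510 -0.765
outer loop
vertex -3.834 5.528 -3.195
vertex -2.297 4.22 -3.277
vertex -4.789 4.481 -4.384
endloop
endfacet

endsolid


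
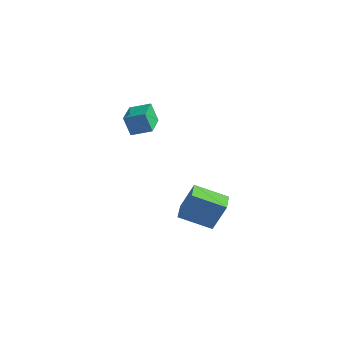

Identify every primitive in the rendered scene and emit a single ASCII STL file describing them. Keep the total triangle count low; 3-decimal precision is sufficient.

solid 
facet normal -0.559 0.829 0.023
outer loop
vertex -0.318 -1.895 -2.397
vertex 0.928 -1.037 -3.056
vertex -0.843 -2.21 -3.799
endloop
endfacet
facet normal -0.755 -0.520 0.400
outer loop
vertex -0.228 -3.123 -3.824
vertex -0.318 -1.895 -2.397
vertex -0.843 -2.21 -3.799
endloop
endfacet
facet normal -0.558 0.829 0.022
outer loop
vertex -0.843 -2.21 -3.799
vertex 0.928 -1.037 -3.056
vertex 0.404 -1.353 -4.459
endloop
endfacet
facet normal -0.343 -0.206 -0.916
outer loop
vertex 0.404 -1.353 -4.459
vertex -0.228 -3.123 -3.824
vertex -0.843 -2.21 -3.799
endloop
endfacet
facet normal 0.343 0.206 0.917
outer loop
vertex -0.318 -1.895 -2.397
vertex 1.543 -1.95 -3.081
vertex 0.928 -1.037 -3.056
endloop
endfacet
facet normal -0.756 -0.519 0.399
outer loop
vertex 0.296 -2.807 -2.421
vertex -0.318 -1.895 -2.397
vertex -0.228 -3.123 -3.824
endloop
endfacet
facet normal 0.343 0.207 0.916
outer loop
vertex 0.296 -2.807 -2.421
vertex 1.543 -1.95 -3.081
vertex -0.318 -1.895 -2.397
endloop
endfacet
facet normal 0.755 0.520 -0.399
outer loop
vertex 0.928 -1.037 -3.056
vertex 1.543 -1.95 -3.081
vertex 0.404 -1.353 -4.459
endloop
endfacet
facet normal -0.343 -0.206 -0.917
outer loop
vertex 1.018 -2.265 -4.483
vertex -0.228 -3.123 -3.824
vertex 0.404 -1.353 -4.459
endloop
endfacet
facet normal 0.756 0.519 -0.400
outer loop
vertex 0.404 -1.353 -4.459
vertex 1.543 -1.95 -3.081
vertex 1.018 -2.265 -4.483
endloop
endfacet
facet normal 0.559 -0.829 -0.022
outer loop
vertex 1.018 -2.265 -4.483
vertex 0.296 -2.807 -2.421
vertex -0.228 -3.123 -3.824
endloop
endfacet
facet normal 0.558 -0.829 -0.023
outer loop
vertex 1.543 -1.95 -3.081
vertex 0.296 -2.807 -2.421
vertex 1.018 -2.265 -4.483
endloop
endfacet
facet normal -0.810 -0.492 -0.321
outer loop
vertex -1.848 -4.756 2.391
vertex -2.553 -3.549 2.32
vertex -1.54 -4.634 1.426
endloop
endfacet
facet normal 0.504 -0.862 0.052
outer loop
vertex -0.747 -4.151 1.74
vertex -1.848 -4.756 2.391
vertex -1.54 -4.634 1.426
endloop
endfacet
facet normal -0.810 -0.492 -0.320
outer loop
vertex -1.54 -4.634 1.426
vertex -2.553 -3.549 2.32
vertex -2.246 -3.426 1.355
endloop
endfacet
facet normal 0.301 0.120 -0.946
outer loop
vertex -2.246 -3.426 1.355
vertex -0.747 -4.151 1.74
vertex -1.54 -4.634 1.426
endloop
endfacet
facet normal -0.301 -0.120 0.946
outer loop
vertex -1.848 -4.756 2.391
vertex -1.76 -3.066 2.634
vertex -2.553 -3.549 2.32
endloop
endfacet
facet normal 0.504 -0.862 0.050
outer loop
vertex -1.054 -4.274 2.705
vertex -1.848 -4.756 2.391
vertex -0.747 -4.151 1.74
endloop
endfacet
facet normal -0.301 -0.120 0.946
outer loop
vertex -1.054 -4.274 2.705
vertex -1.76 -3.066 2.634
vertex -1.848 -4.756 2.391
endloop
endfacet
facet normal -0.505 0.862 -0.051
outer loop
vertex -2.553 -3.549 2.32
vertex -1.76 -3.066 2.634
vertex -2.246 -3.426 1.355
endloop
endfacet
facet normal 0.301 0.120 -0.946
outer loop
vertex -1.452 -2.944 1.669
vertex -0.747 -4.151 1.74
vertex -2.246 -3.426 1.355
endloop
endfacet
facet normal -0.503 0.863 -0.052
outer loop
vertex -2.246 -3.426 1.355
vertex -1.76 -3.066 2.634
vertex -1.452 -2.944 1.669
endloop
endfacet
facet normal 0.810 0.492 0.320
outer loop
vertex -1.452 -2.944 1.669
vertex -1.054 -4.274 2.705
vertex -0.747 -4.151 1.74
endloop
endfacet
facet normal 0.809 0.492 0.321
outer loop
vertex -1.76 -3.066 2.634
vertex -1.054 -4.274 2.705
vertex -1.452 -2.944 1.669
endloop
endfacet

endsolid


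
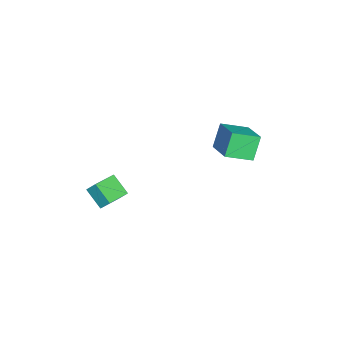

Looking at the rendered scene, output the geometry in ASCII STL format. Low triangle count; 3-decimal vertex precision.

solid 
facet normal -0.585 -0.580 0.567
outer loop
vertex 3.814 -4.119 3.892
vertex 2.488 -3.233 3.43
vertex 3.695 -4.636 3.241
endloop
endfacet
facet normal 0.798 -0.534 0.278
outer loop
vertex 4.532 -3.807 2.43
vertex 3.814 -4.119 3.892
vertex 3.695 -4.636 3.241
endloop
endfacet
facet normal -0.585 -0.580 0.567
outer loop
vertex 3.695 -4.636 3.241
vertex 2.488 -3.233 3.43
vertex 2.37 -3.751 2.779
endloop
endfacet
facet normal -0.141 -0.616 -0.775
outer loop
vertex 2.37 -3.751 2.779
vertex 4.532 -3.807 2.43
vertex 3.695 -4.636 3.241
endloop
endfacet
facet normal 0.141 0.616 0.775
outer loop
vertex 3.814 -4.119 3.892
vertex 3.325 -2.404 2.619
vertex 2.488 -3.233 3.43
endloop
endfacet
facet normal 0.799 -0.532 0.279
outer loop
vertex 4.65 -3.289 3.081
vertex 3.814 -4.119 3.892
vertex 4.532 -3.807 2.43
endloop
endfacet
facet normal 0.141 0.616 0.775
outer loop
vertex 4.65 -3.289 3.081
vertex 3.325 -2.404 2.619
vertex 3.814 -4.119 3.892
endloop
endfacet
facet normal -0.799 0.533 -0.279
outer loop
vertex 2.488 -3.233 3.43
vertex 3.325 -2.404 2.619
vertex 2.37 -3.751 2.779
endloop
endfacet
facet normal -0.141 -0.616 -0.775
outer loop
vertex 3.206 -2.921 1.968
vertex 4.532 -3.807 2.43
vertex 2.37 -3.751 2.779
endloop
endfacet
facet normal -0.799 0.533 -0.278
outer loop
vertex 2.37 -3.751 2.779
vertex 3.325 -2.404 2.619
vertex 3.206 -2.921 1.968
endloop
endfacet
facet normal 0.585 0.580 -0.567
outer loop
vertex 3.206 -2.921 1.968
vertex 4.65 -3.289 3.081
vertex 4.532 -3.807 2.43
endloop
endfacet
facet normal 0.585 0.580 -0.567
outer loop
vertex 3.325 -2.404 2.619
vertex 4.65 -3.289 3.081
vertex 3.206 -2.921 1.968
endloop
endfacet
facet normal -0.500 0.228 0.835
outer loop
vertex -3.655 2.44 2.319
vertex -1.967 3.171 3.129
vertex -4.038 4.075 1.643
endloop
endfacet
facet normal -0.840 -0.363 -0.403
outer loop
vertex -3.193 3.689 0.231
vertex -3.655 2.44 2.319
vertex -4.038 4.075 1.643
endloop
endfacet
facet normal -0.500 0.228 0.835
outer loop
vertex -4.038 4.075 1.643
vertex -1.967 3.171 3.129
vertex -2.35 4.806 2.453
endloop
endfacet
facet normal -0.212 0.903 -0.374
outer loop
vertex -2.35 4.806 2.453
vertex -3.193 3.689 0.231
vertex -4.038 4.075 1.643
endloop
endfacet
facet normal 0.212 -0.903 0.374
outer loop
vertex -3.655 2.44 2.319
vertex -1.122 2.785 1.717
vertex -1.967 3.171 3.129
endloop
endfacet
facet normal -0.840 -0.363 -0.403
outer loop
vertex -2.81 2.054 0.907
vertex -3.655 2.44 2.319
vertex -3.193 3.689 0.231
endloop
endfacet
facet normal 0.212 -0.903 0.374
outer loop
vertex -2.81 2.054 0.907
vertex -1.122 2.785 1.717
vertex -3.655 2.44 2.319
endloop
endfacet
facet normal 0.840 0.363 0.403
outer loop
vertex -1.967 3.171 3.129
vertex -1.122 2.785 1.717
vertex -2.35 4.806 2.453
endloop
endfacet
facet normal -0.212 0.903 -0.374
outer loop
vertex -1.505 4.42 1.041
vertex -3.193 3.689 0.231
vertex -2.35 4.806 2.453
endloop
endfacet
facet normal 0.840 0.363 0.403
outer loop
vertex -2.35 4.806 2.453
vertex -1.122 2.785 1.717
vertex -1.505 4.42 1.041
endloop
endfacet
facet normal 0.500 -0.228 -0.835
outer loop
vertex -1.505 4.42 1.041
vertex -2.81 2.054 0.907
vertex -3.193 3.689 0.231
endloop
endfacet
facet normal 0.500 -0.228 -0.835
outer loop
vertex -1.122 2.785 1.717
vertex -2.81 2.054 0.907
vertex -1.505 4.42 1.041
endloop
endfacet

endsolid


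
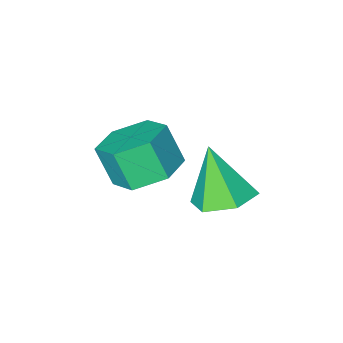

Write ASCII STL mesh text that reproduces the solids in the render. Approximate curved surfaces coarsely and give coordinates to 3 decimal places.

solid 
facet normal -0.032 0.422 -0.906
outer loop
vertex -3.042 1.328 -4.169
vertex -3.97 1.004 -4.287
vertex -3.803 1.891 -3.88
endloop
endfacet
facet normal 0.594 0.466 0.656
outer loop
vertex -3.042 1.328 -4.169
vertex -3.803 1.891 -3.88
vertex -3.91 0.216 -2.593
endloop
endfacet
facet normal -0.031 0.422 -0.906
outer loop
vertex -3.803 1.891 -3.88
vertex -3.97 1.004 -4.287
vertex -4.731 1.567 -3.999
endloop
endfacet
facet normal -0.303 0.593 0.746
outer loop
vertex -3.803 1.891 -3.88
vertex -4.731 1.567 -3.999
vertex -3.91 0.216 -2.593
endloop
endfacet
facet normal -0.031 0.422 -0.906
outer loop
vertex -4.731 1.567 -3.999
vertex -3.97 1.004 -4.287
vertex -4.897 0.68 -4.406
endloop
endfacet
facet normal -0.882 -0.049 0.468
outer loop
vertex -4.731 1.567 -3.999
vertex -4.897 0.68 -4.406
vertex -3.91 0.216 -2.593
endloop
endfacet
facet normal -0.031 0.422 -0.906
outer loop
vertex -4.897 0.68 -4.406
vertex -3.97 1.004 -4.287
vertex -4.136 0.117 -4.694
endloop
endfacet
facet normal -0.567 -0.818 0.100
outer loop
vertex -4.897 0.68 -4.406
vertex -4.136 0.117 -4.694
vertex -3.91 0.216 -2.593
endloop
endfacet
facet normal -0.033 0.422 -0.906
outer loop
vertex -4.136 0.117 -4.694
vertex -3.97 1.004 -4.287
vertex -3.208 0.442 -4.576
endloop
endfacet
facet normal 0.329 -0.944 0.009
outer loop
vertex -4.136 0.117 -4.694
vertex -3.208 0.442 -4.576
vertex -3.91 0.216 -2.593
endloop
endfacet
facet normal -0.032 0.422 -0.906
outer loop
vertex -3.208 0.442 -4.576
vertex -3.97 1.004 -4.287
vertex -3.042 1.328 -4.169
endloop
endfacet
facet normal 0.909 -0.302 0.287
outer loop
vertex -3.208 0.442 -4.576
vertex -3.042 1.328 -4.169
vertex -3.91 0.216 -2.593
endloop
endfacet
facet normal -0.158 0.457 -0.876
outer loop
vertex -1.863 -1.53 -4.773
vertex -2.829 -1.175 -4.414
vertex -1.934 -0.571 -4.26
endloop
endfacet
facet normal 0.985 0.131 -0.109
outer loop
vertex -1.863 -1.53 -4.773
vertex -1.934 -0.571 -4.26
vertex -1.646 -2.161 -3.565
endloop
endfacet
facet normal 0.985 0.131 -0.109
outer loop
vertex -1.646 -2.161 -3.565
vertex -1.934 -0.571 -4.26
vertex -1.717 -1.202 -3.052
endloop
endfacet
facet normal 0.157 -0.457 0.876
outer loop
vertex -1.646 -2.161 -3.565
vertex -1.717 -1.202 -3.052
vertex -2.611 -1.805 -3.206
endloop
endfacet
facet normal -0.158 0.457 -0.875
outer loop
vertex -1.934 -0.571 -4.26
vertex -2.829 -1.175 -4.414
vertex -2.899 -0.216 -3.9
endloop
endfacet
facet normal 0.436 0.827 0.354
outer loop
vertex -1.934 -0.571 -4.26
vertex -2.899 -0.216 -3.9
vertex -1.717 -1.202 -3.052
endloop
endfacet
facet normal 0.436 0.827 0.354
outer loop
vertex -1.717 -1.202 -3.052
vertex -2.899 -0.216 -3.9
vertex -2.682 -0.847 -2.692
endloop
endfacet
facet normal 0.158 -0.458 0.875
outer loop
vertex -1.717 -1.202 -3.052
vertex -2.682 -0.847 -2.692
vertex -2.611 -1.805 -3.206
endloop
endfacet
facet normal -0.157 0.458 -0.875
outer loop
vertex -2.899 -0.216 -3.9
vertex -2.829 -1.175 -4.414
vertex -3.794 -0.819 -4.055
endloop
endfacet
facet normal -0.549 0.696 0.462
outer loop
vertex -2.899 -0.216 -3.9
vertex -3.794 -0.819 -4.055
vertex -2.682 -0.847 -2.692
endloop
endfacet
facet normal -0.549 0.696 0.462
outer loop
vertex -2.682 -0.847 -2.692
vertex -3.794 -0.819 -4.055
vertex -3.577 -1.45 -2.847
endloop
endfacet
facet normal 0.157 -0.458 0.875
outer loop
vertex -2.682 -0.847 -2.692
vertex -3.577 -1.45 -2.847
vertex -2.611 -1.805 -3.206
endloop
endfacet
facet normal -0.157 0.457 -0.876
outer loop
vertex -3.794 -0.819 -4.055
vertex -2.829 -1.175 -4.414
vertex -3.723 -1.778 -4.568
endloop
endfacet
facet normal -0.985 -0.131 0.109
outer loop
vertex -3.794 -0.819 -4.055
vertex -3.723 -1.778 -4.568
vertex -3.577 -1.45 -2.847
endloop
endfacet
facet normal -0.985 -0.131 0.109
outer loop
vertex -3.577 -1.45 -2.847
vertex -3.723 -1.778 -4.568
vertex -3.506 -2.409 -3.36
endloop
endfacet
facet normal 0.158 -0.457 0.876
outer loop
vertex -3.577 -1.45 -2.847
vertex -3.506 -2.409 -3.36
vertex -2.611 -1.805 -3.206
endloop
endfacet
facet normal -0.158 0.458 -0.875
outer loop
vertex -3.723 -1.778 -4.568
vertex -2.829 -1.175 -4.414
vertex -2.758 -2.133 -4.928
endloop
endfacet
facet normal -0.436 -0.827 -0.354
outer loop
vertex -3.723 -1.778 -4.568
vertex -2.758 -2.133 -4.928
vertex -3.506 -2.409 -3.36
endloop
endfacet
facet normal -0.436 -0.827 -0.354
outer loop
vertex -3.506 -2.409 -3.36
vertex -2.758 -2.133 -4.928
vertex -2.541 -2.764 -3.72
endloop
endfacet
facet normal 0.158 -0.457 0.875
outer loop
vertex -3.506 -2.409 -3.36
vertex -2.541 -2.764 -3.72
vertex -2.611 -1.805 -3.206
endloop
endfacet
facet normal -0.157 0.458 -0.875
outer loop
vertex -2.758 -2.133 -4.928
vertex -2.829 -1.175 -4.414
vertex -1.863 -1.53 -4.773
endloop
endfacet
facet normal 0.549 -0.696 -0.462
outer loop
vertex -2.758 -2.133 -4.928
vertex -1.863 -1.53 -4.773
vertex -2.541 -2.764 -3.72
endloop
endfacet
facet normal 0.549 -0.696 -0.462
outer loop
vertex -2.541 -2.764 -3.72
vertex -1.863 -1.53 -4.773
vertex -1.646 -2.161 -3.565
endloop
endfacet
facet normal 0.157 -0.458 0.875
outer loop
vertex -2.541 -2.764 -3.72
vertex -1.646 -2.161 -3.565
vertex -2.611 -1.805 -3.206
endloop
endfacet

endsolid


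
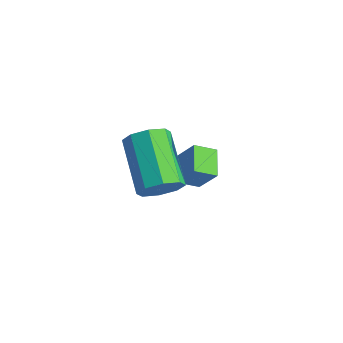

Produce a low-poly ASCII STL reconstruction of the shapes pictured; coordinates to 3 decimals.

solid 
facet normal -0.531 -0.153 -0.833
outer loop
vertex -2.152 0.702 -0.297
vertex -2.885 1.438 0.035
vertex -1.698 1.337 -0.703
endloop
endfacet
facet normal 0.672 -0.675 -0.305
outer loop
vertex -1.055 1.522 0.305
vertex -2.152 0.702 -0.297
vertex -1.698 1.337 -0.703
endloop
endfacet
facet normal -0.531 -0.153 -0.833
outer loop
vertex -1.698 1.337 -0.703
vertex -2.885 1.438 0.035
vertex -2.431 2.073 -0.371
endloop
endfacet
facet normal 0.516 0.722 -0.461
outer loop
vertex -2.431 2.073 -0.371
vertex -1.055 1.522 0.305
vertex -1.698 1.337 -0.703
endloop
endfacet
facet normal -0.516 -0.722 0.461
outer loop
vertex -2.152 0.702 -0.297
vertex -2.242 1.623 1.043
vertex -2.885 1.438 0.035
endloop
endfacet
facet normal 0.672 -0.675 -0.305
outer loop
vertex -1.509 0.887 0.711
vertex -2.152 0.702 -0.297
vertex -1.055 1.522 0.305
endloop
endfacet
facet normal -0.516 -0.722 0.461
outer loop
vertex -1.509 0.887 0.711
vertex -2.242 1.623 1.043
vertex -2.152 0.702 -0.297
endloop
endfacet
facet normal -0.672 0.675 0.305
outer loop
vertex -2.885 1.438 0.035
vertex -2.242 1.623 1.043
vertex -2.431 2.073 -0.371
endloop
endfacet
facet normal 0.516 0.722 -0.461
outer loop
vertex -1.788 2.258 0.637
vertex -1.055 1.522 0.305
vertex -2.431 2.073 -0.371
endloop
endfacet
facet normal -0.672 0.675 0.305
outer loop
vertex -2.431 2.073 -0.371
vertex -2.242 1.623 1.043
vertex -1.788 2.258 0.637
endloop
endfacet
facet normal 0.531 0.153 0.833
outer loop
vertex -1.788 2.258 0.637
vertex -1.509 0.887 0.711
vertex -1.055 1.522 0.305
endloop
endfacet
facet normal 0.531 0.153 0.833
outer loop
vertex -2.242 1.623 1.043
vertex -1.509 0.887 0.711
vertex -1.788 2.258 0.637
endloop
endfacet
facet normal 0.775 -0.451 -0.444
outer loop
vertex 0.317 -1.589 3.542
vertex -0.17 -1.929 3.037
vertex 0.229 -1.259 3.053
endloop
endfacet
facet normal 0.615 0.701 0.362
outer loop
vertex 0.317 -1.589 3.542
vertex 0.229 -1.259 3.053
vertex -1.263 -0.671 4.449
endloop
endfacet
facet normal 0.614 0.702 0.361
outer loop
vertex -1.263 -0.671 4.449
vertex 0.229 -1.259 3.053
vertex -1.352 -0.341 3.959
endloop
endfacet
facet normal -0.775 0.450 0.444
outer loop
vertex -1.263 -0.671 4.449
vertex -1.352 -0.341 3.959
vertex -1.75 -1.011 3.943
endloop
endfacet
facet normal 0.775 -0.451 -0.444
outer loop
vertex 0.229 -1.259 3.053
vertex -0.17 -1.929 3.037
vertex -0.093 -1.321 2.554
endloop
endfacet
facet normal 0.330 0.887 -0.323
outer loop
vertex 0.229 -1.259 3.053
vertex -0.093 -1.321 2.554
vertex -1.352 -0.341 3.959
endloop
endfacet
facet normal 0.329 0.887 -0.323
outer loop
vertex -1.352 -0.341 3.959
vertex -0.093 -1.321 2.554
vertex -1.674 -0.403 3.461
endloop
endfacet
facet normal -0.775 0.450 0.445
outer loop
vertex -1.352 -0.341 3.959
vertex -1.674 -0.403 3.461
vertex -1.75 -1.011 3.943
endloop
endfacet
facet normal 0.775 -0.451 -0.444
outer loop
vertex -0.093 -1.321 2.554
vertex -0.17 -1.929 3.037
vertex -0.46 -1.739 2.338
endloop
endfacet
facet normal -0.148 0.554 -0.819
outer loop
vertex -0.093 -1.321 2.554
vertex -0.46 -1.739 2.338
vertex -1.674 -0.403 3.461
endloop
endfacet
facet normal -0.148 0.554 -0.819
outer loop
vertex -1.674 -0.403 3.461
vertex -0.46 -1.739 2.338
vertex -2.041 -0.821 3.245
endloop
endfacet
facet normal -0.774 0.450 0.445
outer loop
vertex -1.674 -0.403 3.461
vertex -2.041 -0.821 3.245
vertex -1.75 -1.011 3.943
endloop
endfacet
facet normal 0.775 -0.450 -0.444
outer loop
vertex -0.46 -1.739 2.338
vertex -0.17 -1.929 3.037
vertex -0.657 -2.269 2.531
endloop
endfacet
facet normal -0.540 -0.104 -0.836
outer loop
vertex -0.46 -1.739 2.338
vertex -0.657 -2.269 2.531
vertex -2.041 -0.821 3.245
endloop
endfacet
facet normal -0.540 -0.104 -0.835
outer loop
vertex -2.041 -0.821 3.245
vertex -0.657 -2.269 2.531
vertex -2.237 -1.351 3.438
endloop
endfacet
facet normal -0.775 0.449 0.445
outer loop
vertex -2.041 -0.821 3.245
vertex -2.237 -1.351 3.438
vertex -1.75 -1.011 3.943
endloop
endfacet
facet normal 0.775 -0.450 -0.444
outer loop
vertex -0.657 -2.269 2.531
vertex -0.17 -1.929 3.037
vertex -0.568 -2.599 3.021
endloop
endfacet
facet normal -0.615 -0.701 -0.361
outer loop
vertex -0.657 -2.269 2.531
vertex -0.568 -2.599 3.021
vertex -2.237 -1.351 3.438
endloop
endfacet
facet normal -0.615 -0.701 -0.362
outer loop
vertex -2.237 -1.351 3.438
vertex -0.568 -2.599 3.021
vertex -2.149 -1.681 3.927
endloop
endfacet
facet normal -0.775 0.451 0.444
outer loop
vertex -2.237 -1.351 3.438
vertex -2.149 -1.681 3.927
vertex -1.75 -1.011 3.943
endloop
endfacet
facet normal 0.775 -0.450 -0.445
outer loop
vertex -0.568 -2.599 3.021
vertex -0.17 -1.929 3.037
vertex -0.246 -2.537 3.519
endloop
endfacet
facet normal -0.330 -0.887 0.324
outer loop
vertex -0.568 -2.599 3.021
vertex -0.246 -2.537 3.519
vertex -2.149 -1.681 3.927
endloop
endfacet
facet normal -0.330 -0.887 0.323
outer loop
vertex -2.149 -1.681 3.927
vertex -0.246 -2.537 3.519
vertex -1.827 -1.619 4.426
endloop
endfacet
facet normal -0.775 0.451 0.444
outer loop
vertex -2.149 -1.681 3.927
vertex -1.827 -1.619 4.426
vertex -1.75 -1.011 3.943
endloop
endfacet
facet normal 0.774 -0.450 -0.445
outer loop
vertex -0.246 -2.537 3.519
vertex -0.17 -1.929 3.037
vertex 0.121 -2.119 3.735
endloop
endfacet
facet normal 0.148 -0.554 0.819
outer loop
vertex -0.246 -2.537 3.519
vertex 0.121 -2.119 3.735
vertex -1.827 -1.619 4.426
endloop
endfacet
facet normal 0.148 -0.554 0.819
outer loop
vertex -1.827 -1.619 4.426
vertex 0.121 -2.119 3.735
vertex -1.46 -1.201 4.642
endloop
endfacet
facet normal -0.775 0.451 0.444
outer loop
vertex -1.827 -1.619 4.426
vertex -1.46 -1.201 4.642
vertex -1.75 -1.011 3.943
endloop
endfacet
facet normal 0.775 -0.449 -0.445
outer loop
vertex 0.121 -2.119 3.735
vertex -0.17 -1.929 3.037
vertex 0.317 -1.589 3.542
endloop
endfacet
facet normal 0.540 0.105 0.835
outer loop
vertex 0.121 -2.119 3.735
vertex 0.317 -1.589 3.542
vertex -1.46 -1.201 4.642
endloop
endfacet
facet normal 0.540 0.104 0.835
outer loop
vertex -1.46 -1.201 4.642
vertex 0.317 -1.589 3.542
vertex -1.263 -0.671 4.449
endloop
endfacet
facet normal -0.775 0.450 0.444
outer loop
vertex -1.46 -1.201 4.642
vertex -1.263 -0.671 4.449
vertex -1.75 -1.011 3.943
endloop
endfacet

endsolid


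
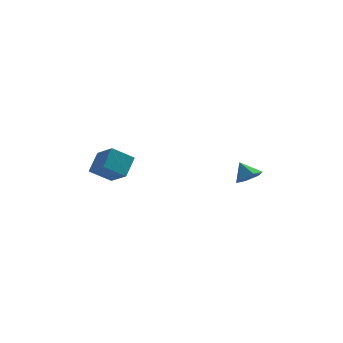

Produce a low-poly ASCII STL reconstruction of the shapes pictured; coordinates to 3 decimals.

solid 
facet normal 0.499 -0.403 -0.767
outer loop
vertex 4.748 1.51 -2.603
vertex 4.27 0.753 -2.516
vertex 3.976 1.412 -3.054
endloop
endfacet
facet normal -0.151 0.988 0.044
outer loop
vertex 4.748 1.51 -2.603
vertex 3.976 1.412 -3.054
vertex 3.61 1.287 -1.504
endloop
endfacet
facet normal 0.499 -0.404 -0.767
outer loop
vertex 3.976 1.412 -3.054
vertex 4.27 0.753 -2.516
vertex 3.497 0.655 -2.967
endloop
endfacet
facet normal -0.843 0.515 -0.157
outer loop
vertex 3.976 1.412 -3.054
vertex 3.497 0.655 -2.967
vertex 3.61 1.287 -1.504
endloop
endfacet
facet normal 0.499 -0.404 -0.767
outer loop
vertex 3.497 0.655 -2.967
vertex 4.27 0.753 -2.516
vertex 3.791 -0.004 -2.429
endloop
endfacet
facet normal -0.945 -0.268 0.189
outer loop
vertex 3.497 0.655 -2.967
vertex 3.791 -0.004 -2.429
vertex 3.61 1.287 -1.504
endloop
endfacet
facet normal 0.500 -0.404 -0.766
outer loop
vertex 3.791 -0.004 -2.429
vertex 4.27 0.753 -2.516
vertex 4.563 0.095 -1.977
endloop
endfacet
facet normal -0.356 -0.577 0.735
outer loop
vertex 3.791 -0.004 -2.429
vertex 4.563 0.095 -1.977
vertex 3.61 1.287 -1.504
endloop
endfacet
facet normal 0.500 -0.404 -0.766
outer loop
vertex 4.563 0.095 -1.977
vertex 4.27 0.753 -2.516
vertex 5.042 0.852 -2.064
endloop
endfacet
facet normal 0.335 -0.104 0.937
outer loop
vertex 4.563 0.095 -1.977
vertex 5.042 0.852 -2.064
vertex 3.61 1.287 -1.504
endloop
endfacet
facet normal 0.500 -0.404 -0.766
outer loop
vertex 5.042 0.852 -2.064
vertex 4.27 0.753 -2.516
vertex 4.748 1.51 -2.603
endloop
endfacet
facet normal 0.437 0.679 0.590
outer loop
vertex 5.042 0.852 -2.064
vertex 4.748 1.51 -2.603
vertex 3.61 1.287 -1.504
endloop
endfacet
facet normal -0.770 -0.325 0.549
outer loop
vertex -3.382 -2.638 0.651
vertex -4.446 -1.502 -0.169
vertex -3.705 -3.737 -0.451
endloop
endfacet
facet normal 0.605 -0.645 0.466
outer loop
vertex -2.474 -3.218 -1.331
vertex -3.382 -2.638 0.651
vertex -3.705 -3.737 -0.451
endloop
endfacet
facet normal -0.770 -0.325 0.550
outer loop
vertex -3.705 -3.737 -0.451
vertex -4.446 -1.502 -0.169
vertex -4.77 -2.601 -1.272
endloop
endfacet
facet normal -0.204 -0.692 -0.693
outer loop
vertex -4.77 -2.601 -1.272
vertex -2.474 -3.218 -1.331
vertex -3.705 -3.737 -0.451
endloop
endfacet
facet normal 0.204 0.691 0.693
outer loop
vertex -3.382 -2.638 0.651
vertex -3.215 -0.983 -1.049
vertex -4.446 -1.502 -0.169
endloop
endfacet
facet normal 0.605 -0.646 0.466
outer loop
vertex -2.15 -2.119 -0.228
vertex -3.382 -2.638 0.651
vertex -2.474 -3.218 -1.331
endloop
endfacet
facet normal 0.203 0.692 0.693
outer loop
vertex -2.15 -2.119 -0.228
vertex -3.215 -0.983 -1.049
vertex -3.382 -2.638 0.651
endloop
endfacet
facet normal -0.605 0.646 -0.466
outer loop
vertex -4.446 -1.502 -0.169
vertex -3.215 -0.983 -1.049
vertex -4.77 -2.601 -1.272
endloop
endfacet
facet normal -0.204 -0.691 -0.693
outer loop
vertex -3.538 -2.082 -2.151
vertex -2.474 -3.218 -1.331
vertex -4.77 -2.601 -1.272
endloop
endfacet
facet normal -0.605 0.645 -0.466
outer loop
vertex -4.77 -2.601 -1.272
vertex -3.215 -0.983 -1.049
vertex -3.538 -2.082 -2.151
endloop
endfacet
facet normal 0.770 0.324 -0.549
outer loop
vertex -3.538 -2.082 -2.151
vertex -2.15 -2.119 -0.228
vertex -2.474 -3.218 -1.331
endloop
endfacet
facet normal 0.770 0.325 -0.549
outer loop
vertex -3.215 -0.983 -1.049
vertex -2.15 -2.119 -0.228
vertex -3.538 -2.082 -2.151
endloop
endfacet

endsolid


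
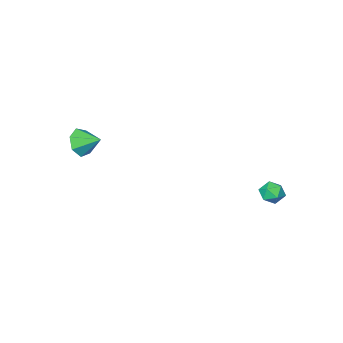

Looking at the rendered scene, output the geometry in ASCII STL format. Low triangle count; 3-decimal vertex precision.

solid 
facet normal 0.408 -0.808 -0.425
outer loop
vertex 3.15 -3.773 0.443
vertex 2.805 -4.275 1.065
vertex 2.46 -4.046 0.299
endloop
endfacet
facet normal -0.223 0.832 -0.508
outer loop
vertex 3.15 -3.773 0.443
vertex 2.46 -4.046 0.299
vertex 2.315 -3.305 1.575
endloop
endfacet
facet normal 0.408 -0.808 -0.425
outer loop
vertex 2.46 -4.046 0.299
vertex 2.805 -4.275 1.065
vertex 2.031 -4.491 0.732
endloop
endfacet
facet normal -0.821 0.448 -0.353
outer loop
vertex 2.46 -4.046 0.299
vertex 2.031 -4.491 0.732
vertex 2.315 -3.305 1.575
endloop
endfacet
facet normal 0.408 -0.808 -0.425
outer loop
vertex 2.031 -4.491 0.732
vertex 2.805 -4.275 1.065
vertex 2.184 -4.773 1.415
endloop
endfacet
facet normal -0.968 0.060 0.242
outer loop
vertex 2.031 -4.491 0.732
vertex 2.184 -4.773 1.415
vertex 2.315 -3.305 1.575
endloop
endfacet
facet normal 0.408 -0.808 -0.425
outer loop
vertex 2.184 -4.773 1.415
vertex 2.805 -4.275 1.065
vertex 2.805 -4.68 1.834
endloop
endfacet
facet normal -0.555 -0.041 0.831
outer loop
vertex 2.184 -4.773 1.415
vertex 2.805 -4.68 1.834
vertex 2.315 -3.305 1.575
endloop
endfacet
facet normal 0.408 -0.808 -0.425
outer loop
vertex 2.805 -4.68 1.834
vertex 2.805 -4.275 1.065
vertex 3.426 -4.282 1.674
endloop
endfacet
facet normal 0.108 0.221 0.969
outer loop
vertex 2.805 -4.68 1.834
vertex 3.426 -4.282 1.674
vertex 2.315 -3.305 1.575
endloop
endfacet
facet normal 0.409 -0.807 -0.426
outer loop
vertex 3.426 -4.282 1.674
vertex 2.805 -4.275 1.065
vertex 3.579 -3.878 1.055
endloop
endfacet
facet normal 0.522 0.650 0.553
outer loop
vertex 3.426 -4.282 1.674
vertex 3.579 -3.878 1.055
vertex 2.315 -3.305 1.575
endloop
endfacet
facet normal 0.409 -0.808 -0.425
outer loop
vertex 3.579 -3.878 1.055
vertex 2.805 -4.275 1.065
vertex 3.15 -3.773 0.443
endloop
endfacet
facet normal 0.375 0.921 -0.105
outer loop
vertex 3.579 -3.878 1.055
vertex 3.15 -3.773 0.443
vertex 2.315 -3.305 1.575
endloop
endfacet
facet normal -0.575 -0.693 0.436
outer loop
vertex -4.361 2.011 -1.395
vertex -3.936 1.505 -1.639
vertex -3.811 1.797 -1.01
endloop
endfacet
facet normal -0.592 -0.079 0.802
outer loop
vertex -4.361 2.011 -1.395
vertex -3.811 1.797 -1.01
vertex -3.964 2.483 -1.055
endloop
endfacet
facet normal -0.825 0.432 0.363
outer loop
vertex -4.361 2.011 -1.395
vertex -3.964 2.483 -1.055
vertex -4.183 2.616 -1.711
endloop
endfacet
facet normal -0.952 0.137 -0.274
outer loop
vertex -4.361 2.011 -1.395
vertex -4.183 2.616 -1.711
vertex -4.166 2.011 -2.072
endloop
endfacet
facet normal -0.797 -0.559 -0.230
outer loop
vertex -4.361 2.011 -1.395
vertex -4.166 2.011 -2.072
vertex -3.936 1.505 -1.639
endloop
endfacet
facet normal 0.075 0.082 0.994
outer loop
vertex -3.964 2.483 -1.055
vertex -3.811 1.797 -1.01
vertex -3.294 2.269 -1.088
endloop
endfacet
facet normal 0.104 -0.910 0.402
outer loop
vertex -3.811 1.797 -1.01
vertex -3.936 1.505 -1.639
vertex -3.277 1.664 -1.449
endloop
endfacet
facet normal -0.255 -0.693 -0.675
outer loop
vertex -3.936 1.505 -1.639
vertex -4.166 2.011 -2.072
vertex -3.496 1.797 -2.105
endloop
endfacet
facet normal -0.506 0.431 -0.747
outer loop
vertex -4.166 2.011 -2.072
vertex -4.183 2.616 -1.711
vertex -3.649 2.483 -2.15
endloop
endfacet
facet normal -0.302 0.910 0.285
outer loop
vertex -4.183 2.616 -1.711
vertex -3.964 2.483 -1.055
vertex -3.524 2.775 -1.521
endloop
endfacet
facet normal 0.952 -0.137 0.274
outer loop
vertex -3.099 2.269 -1.765
vertex -3.294 2.269 -1.088
vertex -3.277 1.664 -1.449
endloop
endfacet
facet normal 0.825 -0.432 -0.363
outer loop
vertex -3.099 2.269 -1.765
vertex -3.277 1.664 -1.449
vertex -3.496 1.797 -2.105
endloop
endfacet
facet normal 0.592 0.079 -0.802
outer loop
vertex -3.099 2.269 -1.765
vertex -3.496 1.797 -2.105
vertex -3.649 2.483 -2.15
endloop
endfacet
facet normal 0.575 0.693 -0.436
outer loop
vertex -3.099 2.269 -1.765
vertex -3.649 2.483 -2.15
vertex -3.524 2.775 -1.521
endloop
endfacet
facet normal 0.797 0.559 0.230
outer loop
vertex -3.099 2.269 -1.765
vertex -3.524 2.775 -1.521
vertex -3.294 2.269 -1.088
endloop
endfacet
facet normal 0.506 -0.431 0.747
outer loop
vertex -3.277 1.664 -1.449
vertex -3.294 2.269 -1.088
vertex -3.811 1.797 -1.01
endloop
endfacet
facet normal 0.302 -0.910 -0.285
outer loop
vertex -3.496 1.797 -2.105
vertex -3.277 1.664 -1.449
vertex -3.936 1.505 -1.639
endloop
endfacet
facet normal -0.075 -0.082 -0.994
outer loop
vertex -3.649 2.483 -2.15
vertex -3.496 1.797 -2.105
vertex -4.166 2.011 -2.072
endloop
endfacet
facet normal -0.104 0.910 -0.402
outer loop
vertex -3.524 2.775 -1.521
vertex -3.649 2.483 -2.15
vertex -4.183 2.616 -1.711
endloop
endfacet
facet normal 0.255 0.693 0.675
outer loop
vertex -3.294 2.269 -1.088
vertex -3.524 2.775 -1.521
vertex -3.964 2.483 -1.055
endloop
endfacet

endsolid


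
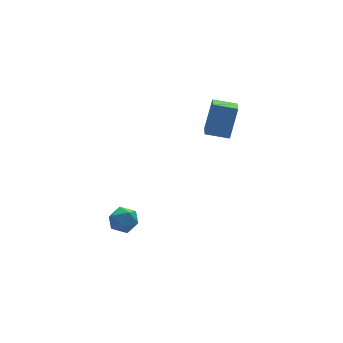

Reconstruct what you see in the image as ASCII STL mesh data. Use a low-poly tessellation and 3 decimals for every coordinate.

solid 
facet normal -0.978 0.187 0.096
outer loop
vertex -3.504 -1.369 -3.103
vertex -3.677 -2.136 -3.369
vertex -3.57 -1.992 -2.558
endloop
endfacet
facet normal -0.599 0.562 0.570
outer loop
vertex -3.504 -1.369 -3.103
vertex -3.57 -1.992 -2.558
vertex -2.964 -1.43 -2.475
endloop
endfacet
facet normal -0.135 0.968 0.210
outer loop
vertex -3.504 -1.369 -3.103
vertex -2.964 -1.43 -2.475
vertex -2.696 -1.228 -3.235
endloop
endfacet
facet normal -0.227 0.844 -0.486
outer loop
vertex -3.504 -1.369 -3.103
vertex -2.696 -1.228 -3.235
vertex -3.137 -1.664 -3.787
endloop
endfacet
facet normal -0.747 0.362 -0.557
outer loop
vertex -3.504 -1.369 -3.103
vertex -3.137 -1.664 -3.787
vertex -3.677 -2.136 -3.369
endloop
endfacet
facet normal -0.227 0.101 0.969
outer loop
vertex -2.964 -1.43 -2.475
vertex -3.57 -1.992 -2.558
vertex -2.803 -2.236 -2.353
endloop
endfacet
facet normal -0.840 -0.505 0.200
outer loop
vertex -3.57 -1.992 -2.558
vertex -3.677 -2.136 -3.369
vertex -3.244 -2.672 -2.905
endloop
endfacet
facet normal -0.467 -0.223 -0.855
outer loop
vertex -3.677 -2.136 -3.369
vertex -3.137 -1.664 -3.787
vertex -2.976 -2.47 -3.665
endloop
endfacet
facet normal 0.375 0.558 -0.740
outer loop
vertex -3.137 -1.664 -3.787
vertex -2.696 -1.228 -3.235
vertex -2.37 -1.908 -3.582
endloop
endfacet
facet normal 0.525 0.758 0.387
outer loop
vertex -2.696 -1.228 -3.235
vertex -2.964 -1.43 -2.475
vertex -2.263 -1.764 -2.771
endloop
endfacet
facet normal 0.227 -0.844 0.486
outer loop
vertex -2.436 -2.531 -3.037
vertex -2.803 -2.236 -2.353
vertex -3.244 -2.672 -2.905
endloop
endfacet
facet normal 0.135 -0.968 -0.210
outer loop
vertex -2.436 -2.531 -3.037
vertex -3.244 -2.672 -2.905
vertex -2.976 -2.47 -3.665
endloop
endfacet
facet normal 0.599 -0.562 -0.570
outer loop
vertex -2.436 -2.531 -3.037
vertex -2.976 -2.47 -3.665
vertex -2.37 -1.908 -3.582
endloop
endfacet
facet normal 0.978 -0.187 -0.096
outer loop
vertex -2.436 -2.531 -3.037
vertex -2.37 -1.908 -3.582
vertex -2.263 -1.764 -2.771
endloop
endfacet
facet normal 0.747 -0.362 0.557
outer loop
vertex -2.436 -2.531 -3.037
vertex -2.263 -1.764 -2.771
vertex -2.803 -2.236 -2.353
endloop
endfacet
facet normal -0.375 -0.558 0.740
outer loop
vertex -3.244 -2.672 -2.905
vertex -2.803 -2.236 -2.353
vertex -3.57 -1.992 -2.558
endloop
endfacet
facet normal -0.525 -0.758 -0.387
outer loop
vertex -2.976 -2.47 -3.665
vertex -3.244 -2.672 -2.905
vertex -3.677 -2.136 -3.369
endloop
endfacet
facet normal 0.227 -0.101 -0.969
outer loop
vertex -2.37 -1.908 -3.582
vertex -2.976 -2.47 -3.665
vertex -3.137 -1.664 -3.787
endloop
endfacet
facet normal 0.840 0.505 -0.200
outer loop
vertex -2.263 -1.764 -2.771
vertex -2.37 -1.908 -3.582
vertex -2.696 -1.228 -3.235
endloop
endfacet
facet normal 0.467 0.223 0.855
outer loop
vertex -2.803 -2.236 -2.353
vertex -2.263 -1.764 -2.771
vertex -2.964 -1.43 -2.475
endloop
endfacet
facet normal -0.881 0.426 0.206
outer loop
vertex 1.53 -2.231 4.23
vertex 1.948 -1.177 3.836
vertex 0.946 -2.627 2.552
endloop
endfacet
facet normal -0.349 -0.878 0.328
outer loop
vertex 2.012 -3.143 2.304
vertex 1.53 -2.231 4.23
vertex 0.946 -2.627 2.552
endloop
endfacet
facet normal -0.881 0.427 0.205
outer loop
vertex 0.946 -2.627 2.552
vertex 1.948 -1.177 3.836
vertex 1.365 -1.573 2.158
endloop
endfacet
facet normal -0.320 -0.218 -0.922
outer loop
vertex 1.365 -1.573 2.158
vertex 2.012 -3.143 2.304
vertex 0.946 -2.627 2.552
endloop
endfacet
facet normal 0.320 0.218 0.922
outer loop
vertex 1.53 -2.231 4.23
vertex 3.014 -1.693 3.588
vertex 1.948 -1.177 3.836
endloop
endfacet
facet normal -0.349 -0.878 0.328
outer loop
vertex 2.595 -2.747 3.982
vertex 1.53 -2.231 4.23
vertex 2.012 -3.143 2.304
endloop
endfacet
facet normal 0.320 0.217 0.922
outer loop
vertex 2.595 -2.747 3.982
vertex 3.014 -1.693 3.588
vertex 1.53 -2.231 4.23
endloop
endfacet
facet normal 0.349 0.878 -0.328
outer loop
vertex 1.948 -1.177 3.836
vertex 3.014 -1.693 3.588
vertex 1.365 -1.573 2.158
endloop
endfacet
facet normal -0.320 -0.218 -0.922
outer loop
vertex 2.43 -2.089 1.91
vertex 2.012 -3.143 2.304
vertex 1.365 -1.573 2.158
endloop
endfacet
facet normal 0.349 0.878 -0.329
outer loop
vertex 1.365 -1.573 2.158
vertex 3.014 -1.693 3.588
vertex 2.43 -2.089 1.91
endloop
endfacet
facet normal 0.881 -0.426 -0.206
outer loop
vertex 2.43 -2.089 1.91
vertex 2.595 -2.747 3.982
vertex 2.012 -3.143 2.304
endloop
endfacet
facet normal 0.881 -0.427 -0.206
outer loop
vertex 3.014 -1.693 3.588
vertex 2.595 -2.747 3.982
vertex 2.43 -2.089 1.91
endloop
endfacet

endsolid
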